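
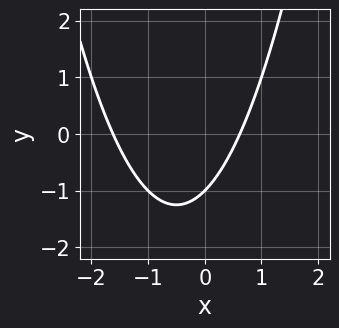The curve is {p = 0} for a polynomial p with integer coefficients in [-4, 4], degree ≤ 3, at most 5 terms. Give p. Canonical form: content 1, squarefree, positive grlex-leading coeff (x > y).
x^2 + x - y - 1

(a) deg p = 2.
(b) From the visible intercepts: one y-axis crossing is at y = -1.
(c) Putting this together gives p.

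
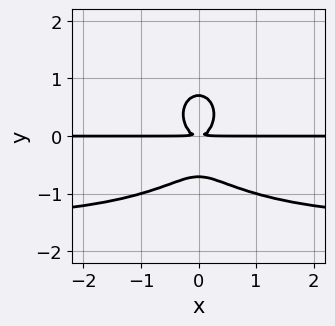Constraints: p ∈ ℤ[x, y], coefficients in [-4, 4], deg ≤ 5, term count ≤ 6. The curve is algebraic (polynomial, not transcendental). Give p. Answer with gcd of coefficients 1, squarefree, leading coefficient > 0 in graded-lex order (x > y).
2*x^2*y^2 + 2*y^4 + 3*x^2*y - y^2

(a) deg p = 4. No degree-3 curve has this shape.
(b) Symmetries: mirror symmetry x ↦ −x ⇒ only even powers of x.
(c) Checking where it meets the axes: the visible x-axis segment lies entirely on the curve.
(d) Matching integer coefficients to the picture gives p.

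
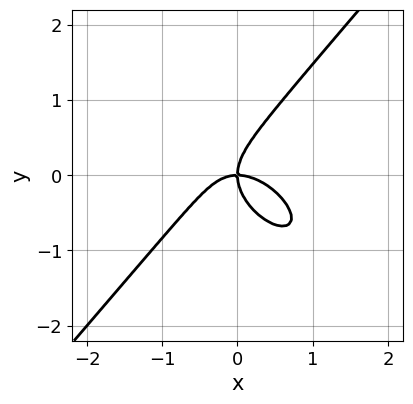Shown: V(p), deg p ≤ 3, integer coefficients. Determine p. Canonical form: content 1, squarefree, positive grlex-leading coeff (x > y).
2*x^3 + x^2*y - 2*y^3 + 2*x*y

1. The degree is 3 — the shape is more complex than any degree-2 curve.
2. From the visible intercepts: it meets the x-axis at x = 0 (among the integer gridlines); it meets the y-axis at y = 0 (among the integer gridlines).
3. These observations pin down the coefficients.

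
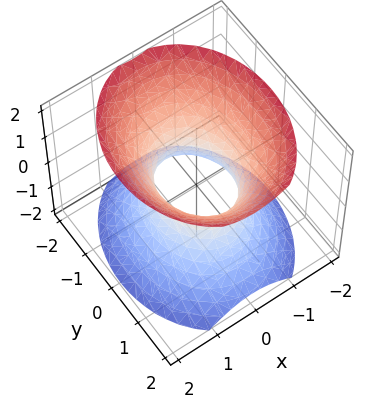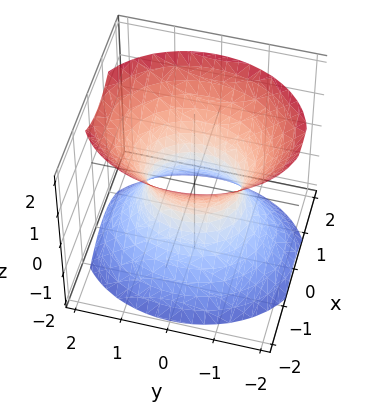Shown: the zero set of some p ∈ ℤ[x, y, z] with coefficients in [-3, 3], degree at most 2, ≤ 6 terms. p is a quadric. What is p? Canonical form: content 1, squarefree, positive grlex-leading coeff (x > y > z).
(a) Degree: one connected sheet with a waist; a quadric, so deg p = 2.
(b) Symmetries: the z ↦ −z reflection is a symmetry, so z appears only in even powers; the x ↦ −x reflection is a symmetry, so x appears only in even powers; the y ↦ −y reflection is a symmetry, so y appears only in even powers.
(c) Checking where it meets the axes: no z-intercept at any integer in the box; among the integer gridlines, it crosses the y-axis at y ∈ {-1, 1}.
(d) Fitting integer coefficients to these (and the overall shape) gives p.

3*x^2 + 2*y^2 - 2*z^2 - 2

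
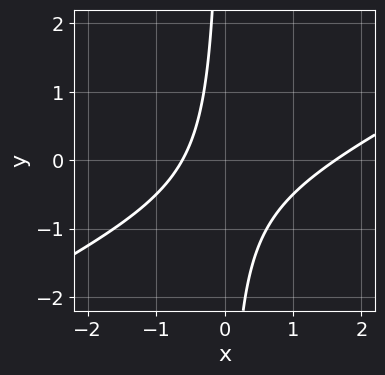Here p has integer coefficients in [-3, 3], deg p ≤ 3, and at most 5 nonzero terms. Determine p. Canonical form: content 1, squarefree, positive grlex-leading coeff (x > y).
x^2 - 2*x*y - x - 1

(a) The degree is 2 — a generic line meets the curve in up to 2 points.
(b) From the visible intercepts: the curve avoids every integer y-axis point in the box.
(c) Matching integer coefficients to the picture gives p.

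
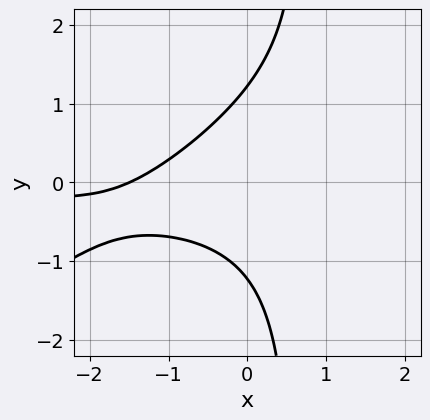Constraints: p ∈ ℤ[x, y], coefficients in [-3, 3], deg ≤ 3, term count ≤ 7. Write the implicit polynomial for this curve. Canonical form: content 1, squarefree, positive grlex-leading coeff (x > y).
First, deg p = 3.
Finally, the integer polynomial consistent with all of this is the stated p.

2*x^2*y - 3*x*y^2 + 2*y^2 - 2*x - 3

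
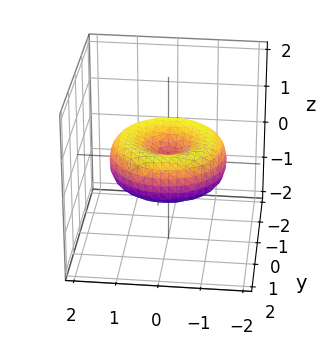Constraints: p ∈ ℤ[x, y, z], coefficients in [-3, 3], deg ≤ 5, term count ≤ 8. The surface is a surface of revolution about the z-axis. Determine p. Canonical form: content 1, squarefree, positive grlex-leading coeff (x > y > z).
x^4 + 2*x^2*y^2 + y^4 - 2*x^2 - 2*y^2 + 3*z^2

(a) Degree: a generic line meets the surface in up to 4 points, so deg p = 4.
(b) Symmetry: the surface is invariant under rotation about z: p = q(x² + y², z).
(c) Reading off the gridlines: one z-axis crossing is at z = 0; a circular section at z = 0 has radius between 1 and 2; it meets the y-axis at y = 0 (among the integer gridlines); it crosses the x-axis at the gridline x = 0.
(d) Fitting integer coefficients to these (and the overall shape) gives p.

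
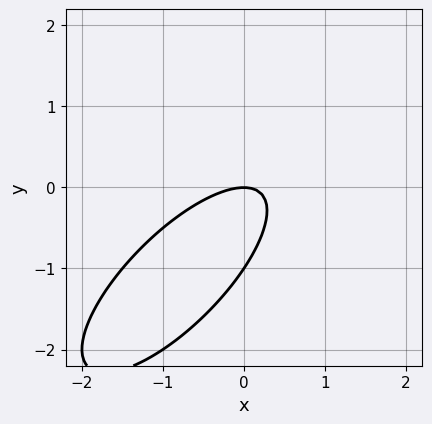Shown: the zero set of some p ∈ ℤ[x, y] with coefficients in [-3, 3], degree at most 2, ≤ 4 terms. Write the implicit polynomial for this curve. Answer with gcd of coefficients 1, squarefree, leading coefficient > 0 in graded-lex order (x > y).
Degree: the shape is more complex than any degree-1 curve, so deg p = 2.
From the visible intercepts: it crosses the x-axis at the gridline x = 0; the y-axis gridline crossings are at y ∈ {-1, 0}.
Matching integer coefficients to the picture gives p.

2*x^2 - 3*x*y + 2*y^2 + 2*y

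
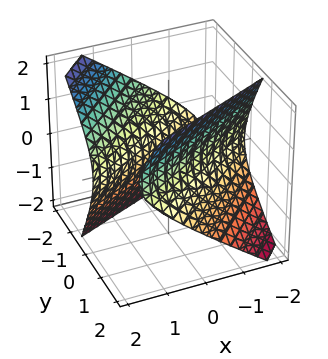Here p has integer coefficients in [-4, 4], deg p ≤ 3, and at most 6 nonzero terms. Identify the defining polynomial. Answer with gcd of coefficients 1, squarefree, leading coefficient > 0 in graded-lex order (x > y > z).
x^2 - 3*x*y + 2*y^2 + 2*y*z - 2*z^2 - 3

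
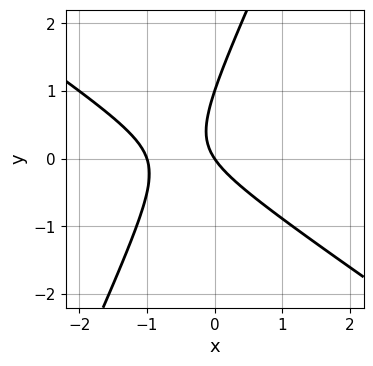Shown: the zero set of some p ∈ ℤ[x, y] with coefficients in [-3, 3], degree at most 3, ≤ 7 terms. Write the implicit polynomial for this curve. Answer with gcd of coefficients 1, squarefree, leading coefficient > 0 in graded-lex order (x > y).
3*x^2 + 3*x*y - 2*y^2 + 3*x + 2*y

First, deg p = 2. The shape is more complex than any degree-1 curve.
Next, observable constraints: among the integer gridlines, it crosses the x-axis at x ∈ {-1, 0}; the y-axis gridline crossings are at y ∈ {0, 1}.
Finally, matching integer coefficients to the picture gives p.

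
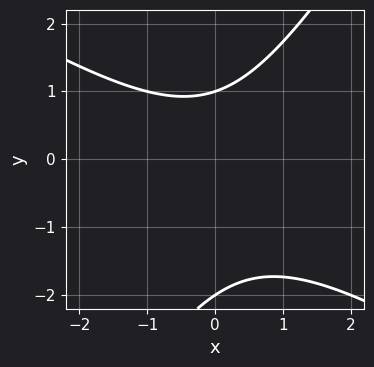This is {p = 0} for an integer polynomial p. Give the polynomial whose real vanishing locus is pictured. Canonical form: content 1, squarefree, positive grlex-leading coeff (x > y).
First, deg p = 2. A generic line meets the curve in up to 2 points.
Then, reading off the gridlines: the y-axis gridline crossings are at y ∈ {-2, 1}; the curve avoids every integer x-axis point in the box.
Finally, solving for integer coefficients yields p as stated.

x^2 + x*y - y^2 - y + 2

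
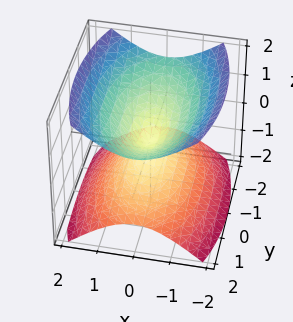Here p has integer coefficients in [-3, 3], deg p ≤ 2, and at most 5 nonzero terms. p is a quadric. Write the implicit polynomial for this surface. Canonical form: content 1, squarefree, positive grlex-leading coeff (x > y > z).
3*x^2 + y^2 - 3*z^2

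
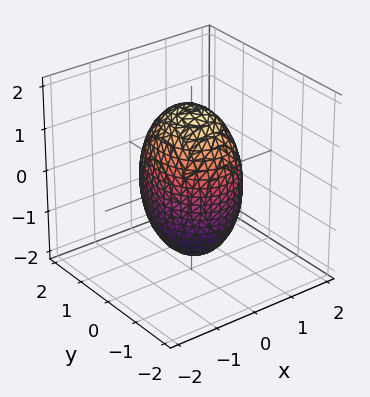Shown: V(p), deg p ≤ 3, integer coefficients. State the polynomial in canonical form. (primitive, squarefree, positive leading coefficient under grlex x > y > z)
First, deg p = 2. Bounded and convex; a quadric.
Then, symmetries: it's symmetric under y → −y, forcing even powers of y; it's symmetric under z → −z, forcing even powers of z; mirror symmetry x ↦ −x ⇒ only even powers of x.
Next, reading off the gridlines: the x-axis gridline crossings are at x ∈ {-1, 1}.
Finally, fitting integer coefficients to these (and the overall shape) gives p.

3*x^2 + 2*y^2 + z^2 - 3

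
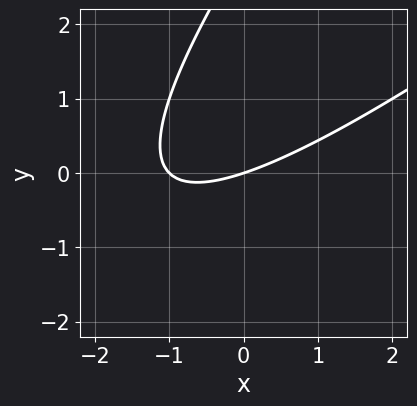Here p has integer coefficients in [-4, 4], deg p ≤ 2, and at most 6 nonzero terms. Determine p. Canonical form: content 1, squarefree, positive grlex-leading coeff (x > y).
1. deg p = 2. The shape is more complex than any degree-1 curve.
2. Checking where it meets the axes: among the integer gridlines, it crosses the x-axis at x ∈ {-1, 0}; it crosses the y-axis at the gridline y = 0.
3. Fitting integer coefficients to these (and the overall shape) gives p.

x^2 - 2*x*y + y^2 + x - 3*y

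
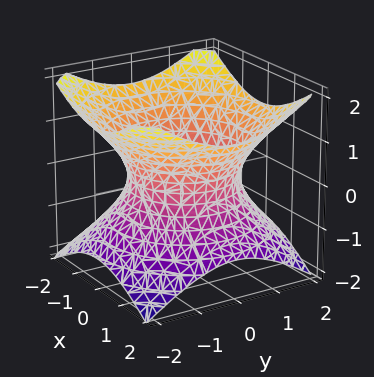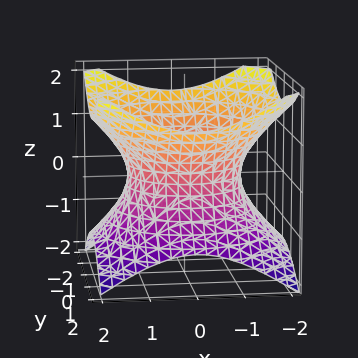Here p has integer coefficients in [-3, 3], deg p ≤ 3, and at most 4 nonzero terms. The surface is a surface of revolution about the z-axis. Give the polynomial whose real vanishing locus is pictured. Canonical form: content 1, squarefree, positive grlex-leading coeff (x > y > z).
2*x^2 + 2*y^2 - 3*z^2 - 3

(a) deg p = 2. No degree-1 surface has this shape.
(b) Symmetries: every cross-section ⟂ z is a circle, so x, y appear only via x² + y².
(c) Reading off the gridlines: it misses every integer gridline on the z-axis; a circular section at z = -1 has radius between 1 and 2.
(d) Assembling these constraints gives the stated polynomial.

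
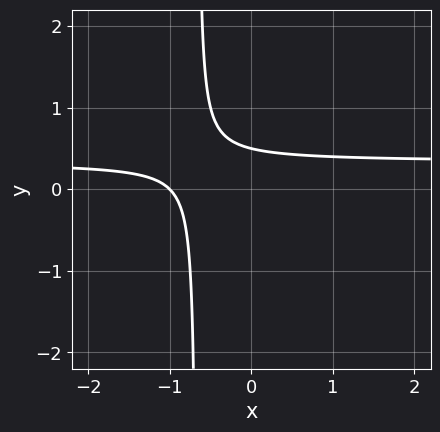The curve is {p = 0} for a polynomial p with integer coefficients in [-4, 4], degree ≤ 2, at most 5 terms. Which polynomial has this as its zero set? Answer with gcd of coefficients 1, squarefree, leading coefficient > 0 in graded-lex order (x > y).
3*x*y - x + 2*y - 1

1. The degree is 2 — no degree-1 curve has this shape.
2. Against the integer gridlines: it crosses the x-axis at the gridline x = -1.
3. Fitting integer coefficients to these (and the overall shape) gives p.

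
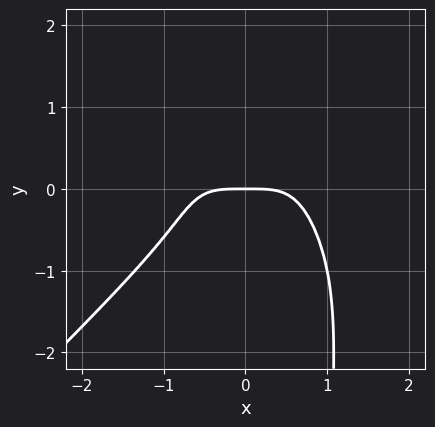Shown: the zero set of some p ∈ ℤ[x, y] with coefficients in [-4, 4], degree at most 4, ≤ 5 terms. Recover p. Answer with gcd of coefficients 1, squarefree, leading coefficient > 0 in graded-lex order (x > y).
x^4 - x*y^3 + y^3 + y

First, the degree is 4 — no degree-3 curve has this shape.
Next, from the visible intercepts: one y-axis crossing is at y = 0; it crosses the x-axis at the gridline x = 0.
Finally, assembling these constraints gives the stated polynomial.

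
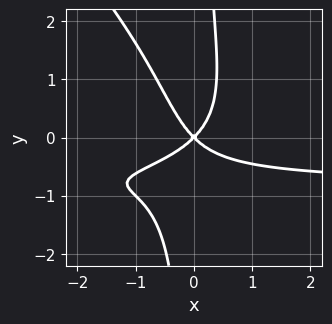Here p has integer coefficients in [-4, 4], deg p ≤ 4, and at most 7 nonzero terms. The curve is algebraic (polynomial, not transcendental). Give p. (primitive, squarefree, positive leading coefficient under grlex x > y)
x^2*y^2 + x*y^3 + 2*x^2*y + x^2 - y^2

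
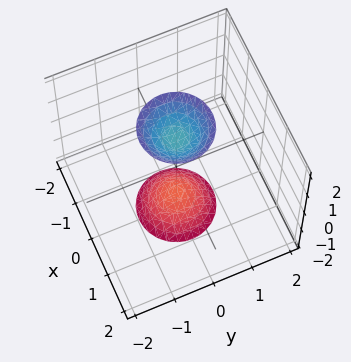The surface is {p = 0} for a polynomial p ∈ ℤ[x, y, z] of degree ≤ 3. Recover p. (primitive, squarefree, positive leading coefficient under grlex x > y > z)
I count 2 distinct pieces.
deg p = 2.
Symmetries: rotational symmetry about the z-axis ⇒ p depends on x, y only through x² + y².
Observable constraints: no y-intercept at any integer in the box; a circular section at z = 2 has radius between 0 and 1; the surface avoids every integer x-axis point in the box.
Fitting integer coefficients to these (and the overall shape) gives p.

3*x^2 + 3*y^2 - z^2 + 2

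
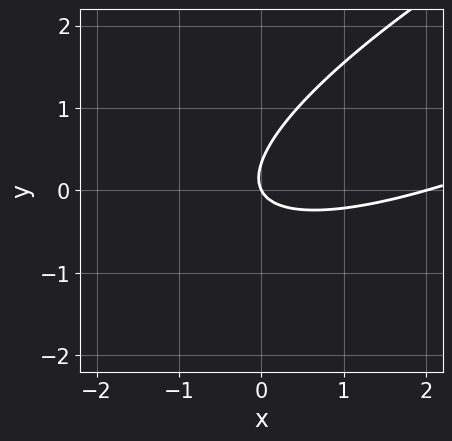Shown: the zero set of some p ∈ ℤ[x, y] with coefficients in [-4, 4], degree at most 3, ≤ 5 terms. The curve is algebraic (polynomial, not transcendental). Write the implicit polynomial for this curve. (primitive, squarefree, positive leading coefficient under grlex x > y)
x^2 - 3*x*y + 3*y^2 - 2*x - y

(a) The degree is 2 — a generic line meets the curve in up to 2 points.
(b) Reading off the gridlines: among the integer gridlines, it crosses the x-axis at x ∈ {0, 2}; it meets the y-axis at y = 0 (among the integer gridlines).
(c) These observations pin down the coefficients.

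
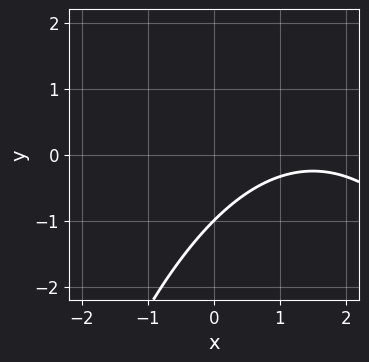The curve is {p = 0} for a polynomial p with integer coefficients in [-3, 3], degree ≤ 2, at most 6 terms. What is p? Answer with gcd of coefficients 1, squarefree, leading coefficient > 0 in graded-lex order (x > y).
x^2 - 3*x + 3*y + 3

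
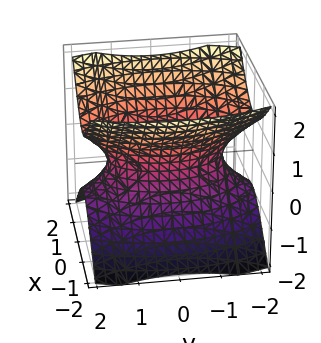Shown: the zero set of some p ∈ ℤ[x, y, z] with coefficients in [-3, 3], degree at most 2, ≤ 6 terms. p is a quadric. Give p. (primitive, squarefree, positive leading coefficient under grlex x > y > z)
3*x^2 + y^2 - 3*z^2 - 2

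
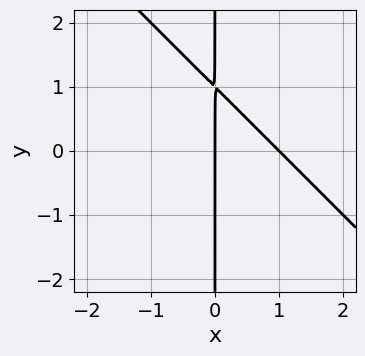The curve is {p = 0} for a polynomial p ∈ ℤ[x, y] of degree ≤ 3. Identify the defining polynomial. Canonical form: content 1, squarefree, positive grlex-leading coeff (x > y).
deg p = 2.
Checking where it meets the axes: among the integer gridlines, it crosses the x-axis at x ∈ {0, 1}; the visible y-axis segment lies entirely on the curve.
Assembling these constraints gives the stated polynomial.

x^2 + x*y - x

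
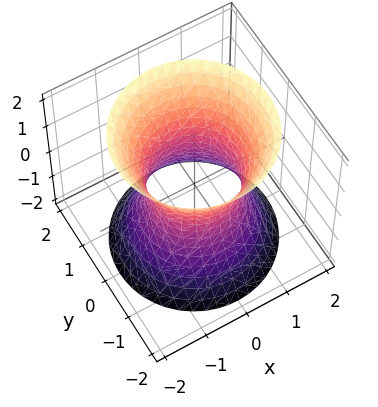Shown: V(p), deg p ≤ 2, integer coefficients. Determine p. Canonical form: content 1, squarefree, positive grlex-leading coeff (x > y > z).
2*x^2 + 2*y^2 - z^2 - 2

(a) The degree is 2 — no degree-1 surface has this shape.
(b) Symmetries: rotational symmetry about the z-axis ⇒ p depends on x, y only through x² + y².
(c) Observable constraints: a circular section at z = 0 has radius exactly 1; among the integer gridlines, it crosses the y-axis at y ∈ {-1, 1}; the x-axis gridline crossings are at x ∈ {-1, 1}; the surface avoids every integer z-axis point in the box.
(d) Fitting integer coefficients to these (and the overall shape) gives p.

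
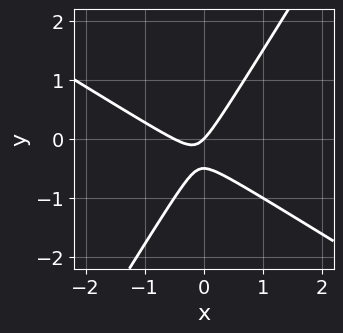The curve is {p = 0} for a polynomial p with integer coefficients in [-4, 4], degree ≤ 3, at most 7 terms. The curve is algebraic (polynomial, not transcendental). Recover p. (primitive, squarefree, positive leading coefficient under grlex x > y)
1. deg p = 2. The shape is more complex than any degree-1 curve.
2. Observable constraints: it meets the x-axis at x = 0 (among the integer gridlines); one y-axis crossing is at y = 0.
3. Assembling these constraints gives the stated polynomial.

2*x^2 + 2*x*y - 2*y^2 + x - y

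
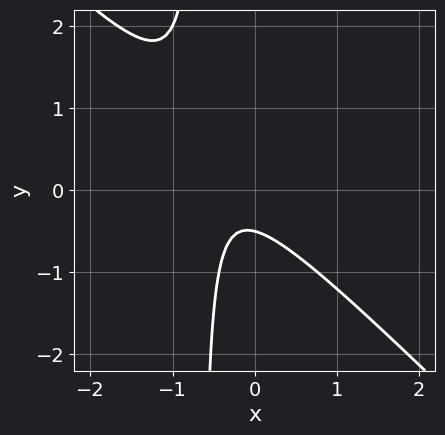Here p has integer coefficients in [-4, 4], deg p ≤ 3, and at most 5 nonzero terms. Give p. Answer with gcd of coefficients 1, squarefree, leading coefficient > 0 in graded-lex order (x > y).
(a) The degree is 2 — a generic line meets the curve in up to 2 points.
(b) Reading off the gridlines: no x-intercept at any integer in the box.
(c) These observations pin down the coefficients.

3*x^2 + 3*x*y + 2*x + 2*y + 1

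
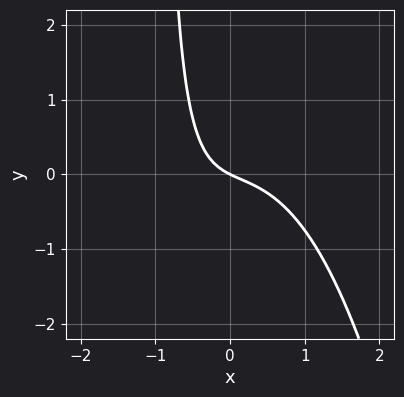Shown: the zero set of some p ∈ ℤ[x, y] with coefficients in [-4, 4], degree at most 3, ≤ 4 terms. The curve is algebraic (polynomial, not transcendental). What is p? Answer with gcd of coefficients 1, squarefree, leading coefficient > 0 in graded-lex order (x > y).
The degree is 3 — no degree-2 curve has this shape.
Checking where it meets the axes: it meets the x-axis at x = 0 (among the integer gridlines); it crosses the y-axis at the gridline y = 0.
These observations pin down the coefficients.

2*x^3 + 2*x*y + x + 2*y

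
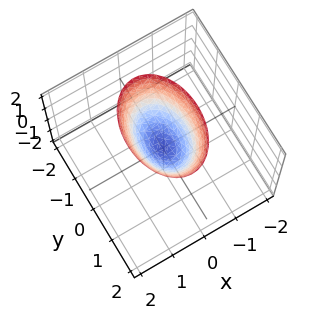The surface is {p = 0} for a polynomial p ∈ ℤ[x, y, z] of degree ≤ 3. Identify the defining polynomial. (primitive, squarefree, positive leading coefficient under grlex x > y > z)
(a) Degree: a single bowl opening along one axis; a quadric, so deg p = 2.
(b) Symmetries: mirror symmetry y ↦ −y ⇒ only even powers of y; it's symmetric under x → −x, forcing even powers of x.
(c) From the axis intercepts and sections: one y-axis crossing is at y = 0; it meets the z-axis at z = 0 (among the integer gridlines); it meets the x-axis at x = 0 (among the integer gridlines).
(d) Matching integer coefficients to the picture gives p.

2*x^2 + y^2 - z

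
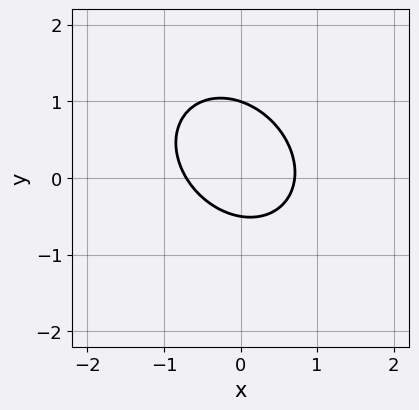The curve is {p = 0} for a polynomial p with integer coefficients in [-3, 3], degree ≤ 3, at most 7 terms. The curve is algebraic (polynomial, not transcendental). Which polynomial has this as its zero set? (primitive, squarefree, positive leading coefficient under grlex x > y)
2*x^2 + x*y + 2*y^2 - y - 1

First, degree: the shape is more complex than any degree-1 curve, so deg p = 2.
Then, against the integer gridlines: one y-axis crossing is at y = 1.
Finally, solving for integer coefficients yields p as stated.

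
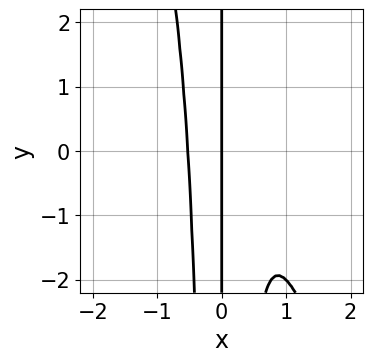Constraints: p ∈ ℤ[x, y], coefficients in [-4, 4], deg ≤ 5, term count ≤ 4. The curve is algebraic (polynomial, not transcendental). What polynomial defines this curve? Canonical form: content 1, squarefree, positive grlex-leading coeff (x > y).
3*x^4 + x^3*y - 2*x^3 + x

First, degree: a generic line meets the curve in up to 4 points, so deg p = 4.
Next, observable constraints: the visible y-axis segment lies entirely on the curve; it meets the x-axis at x = 0 (among the integer gridlines).
Finally, assembling these constraints gives the stated polynomial.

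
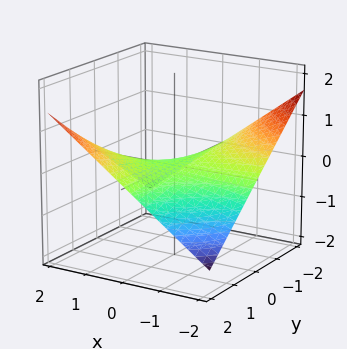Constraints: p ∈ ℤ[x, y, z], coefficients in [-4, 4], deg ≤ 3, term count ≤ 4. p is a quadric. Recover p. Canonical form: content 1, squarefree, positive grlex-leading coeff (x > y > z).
x*y - 3*z

1. Degree: a hyperbolic paraboloid; a quadric, so deg p = 2.
2. Checking where it meets the axes: every point of the x-axis in the box is on the surface; the visible y-axis segment lies entirely on the surface; one z-axis crossing is at z = 0.
3. Solving for integer coefficients yields p as stated.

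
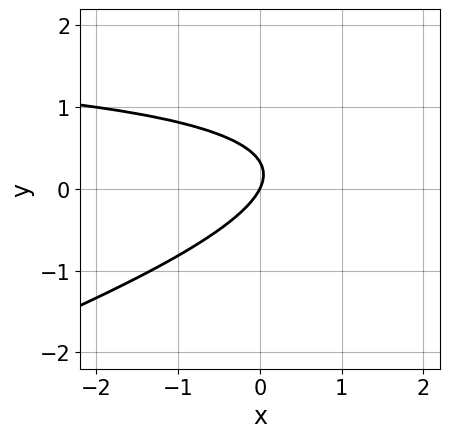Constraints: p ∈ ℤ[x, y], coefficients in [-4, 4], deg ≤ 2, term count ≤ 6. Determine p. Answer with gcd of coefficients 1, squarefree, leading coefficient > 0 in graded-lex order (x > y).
x*y - 3*y^2 - 2*x + y

The degree is 2 — the shape is more complex than any degree-1 curve.
Against the integer gridlines: it meets the x-axis at x = 0 (among the integer gridlines); it meets the y-axis at y = 0 (among the integer gridlines).
These observations pin down the coefficients.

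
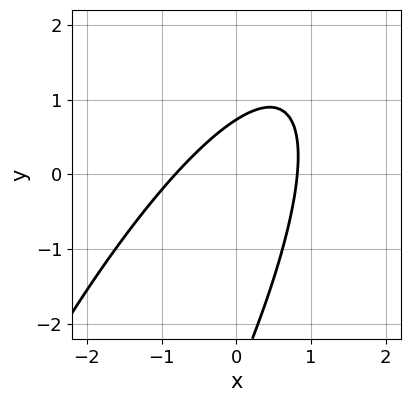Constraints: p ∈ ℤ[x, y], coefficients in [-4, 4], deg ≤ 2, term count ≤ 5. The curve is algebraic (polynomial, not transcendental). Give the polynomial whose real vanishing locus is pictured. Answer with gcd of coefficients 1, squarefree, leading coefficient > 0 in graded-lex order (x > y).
3*x^2 - 3*x*y + y^2 + 2*y - 2

The degree is 2 — a generic line meets the curve in up to 2 points.
Matching integer coefficients to the picture gives p.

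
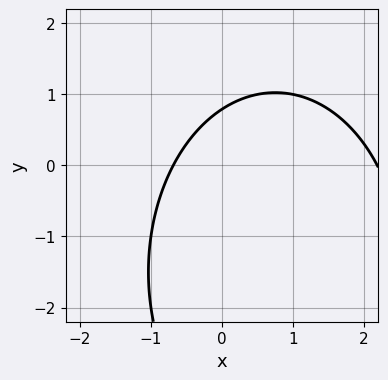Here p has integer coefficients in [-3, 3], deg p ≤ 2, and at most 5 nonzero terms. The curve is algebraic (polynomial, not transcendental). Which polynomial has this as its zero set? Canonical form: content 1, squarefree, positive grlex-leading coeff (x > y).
2*x^2 + y^2 - 3*x + 3*y - 3

(a) deg p = 2. No degree-1 curve has this shape.
(b) The integer polynomial consistent with all of this is the stated p.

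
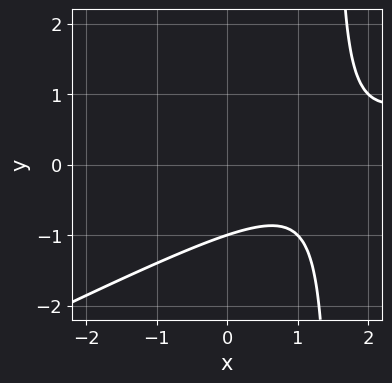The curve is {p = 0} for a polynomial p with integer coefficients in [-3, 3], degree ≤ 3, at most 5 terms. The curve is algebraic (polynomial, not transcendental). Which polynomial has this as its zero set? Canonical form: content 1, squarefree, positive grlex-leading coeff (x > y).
First, the degree is 2 — a generic line meets the curve in up to 2 points.
Next, observable constraints: one y-axis crossing is at y = -1; no x-intercept at any integer in the box.
Finally, together with the visible shape, these determine p as stated.

x^2 - 2*x*y - 3*x + 3*y + 3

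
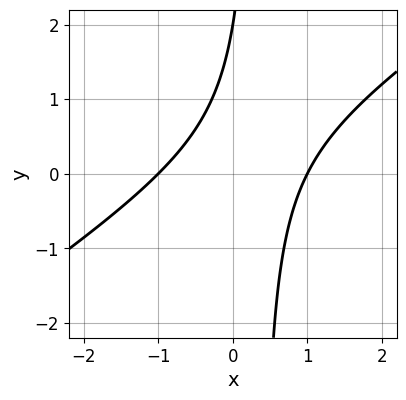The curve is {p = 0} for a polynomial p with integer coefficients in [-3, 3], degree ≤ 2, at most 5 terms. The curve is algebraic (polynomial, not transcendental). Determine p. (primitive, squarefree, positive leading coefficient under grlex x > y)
1. Degree: a generic line meets the curve in up to 2 points, so deg p = 2.
2. Observable constraints: it crosses the y-axis at the gridline y = 2; the x-axis gridline crossings are at x ∈ {-1, 1}.
3. Fitting integer coefficients to these (and the overall shape) gives p.

2*x^2 - 3*x*y + y - 2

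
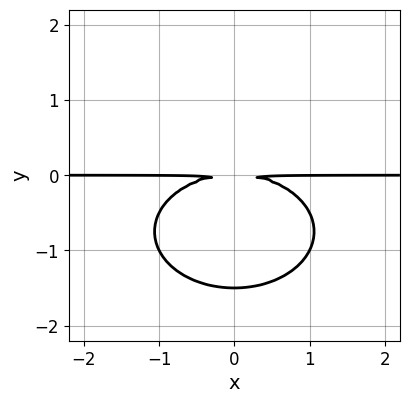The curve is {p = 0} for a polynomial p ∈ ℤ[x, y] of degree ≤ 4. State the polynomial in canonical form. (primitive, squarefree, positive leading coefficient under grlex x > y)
x^2*y + 2*y^3 + 3*y^2

(a) Degree: no degree-2 curve has this shape, so deg p = 3.
(b) Symmetries: the x ↦ −x reflection is a symmetry, so x appears only in even powers.
(c) Against the integer gridlines: the visible x-axis segment lies entirely on the curve.
(d) Matching integer coefficients to the picture gives p.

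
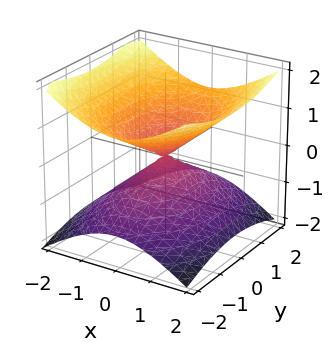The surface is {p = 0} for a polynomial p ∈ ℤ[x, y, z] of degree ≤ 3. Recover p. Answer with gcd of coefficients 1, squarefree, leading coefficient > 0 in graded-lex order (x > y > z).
1. deg p = 2. A double cone through the origin; a quadric.
2. Symmetries: the y ↦ −y reflection is a symmetry, so y appears only in even powers; it's symmetric under x → −x, forcing even powers of x; mirror symmetry z ↦ −z ⇒ only even powers of z.
3. Checking where it meets the axes: it meets the y-axis at y = 0 (among the integer gridlines); it meets the z-axis at z = 0 (among the integer gridlines); it meets the x-axis at x = 0 (among the integer gridlines).
4. Putting this together gives p.

2*x^2 + y^2 - 3*z^2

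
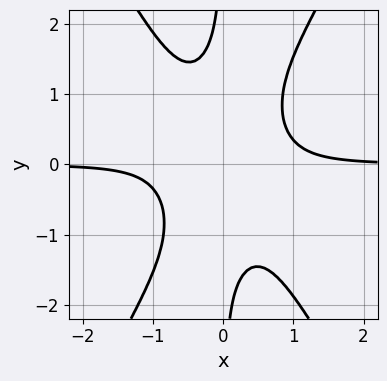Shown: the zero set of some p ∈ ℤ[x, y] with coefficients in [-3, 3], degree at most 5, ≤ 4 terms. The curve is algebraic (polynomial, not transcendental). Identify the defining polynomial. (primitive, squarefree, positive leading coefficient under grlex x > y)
3*x^3*y - x*y^3 - 1

1. deg p = 4. The shape is more complex than any degree-3 curve.
2. From the axis intercepts and sections: no y-intercept at any integer in the box; no x-intercept at any integer in the box.
3. Assembling these constraints gives the stated polynomial.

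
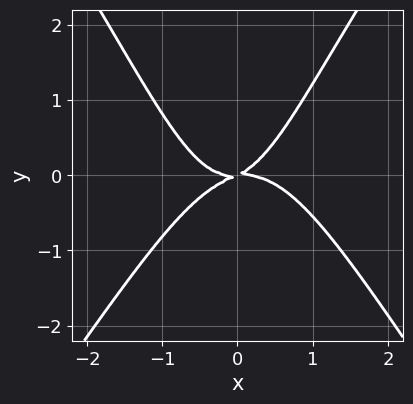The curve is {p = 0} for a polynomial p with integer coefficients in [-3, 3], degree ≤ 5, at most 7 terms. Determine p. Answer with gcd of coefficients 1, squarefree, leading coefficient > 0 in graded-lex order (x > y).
2*x^4 - x^2*y^2 + x^2*y + x*y - 2*y^2

1. Degree: a generic line meets the curve in up to 4 points, so deg p = 4.
2. Observable constraints: it meets the y-axis at y = 0 (among the integer gridlines); it meets the x-axis at x = 0 (among the integer gridlines).
3. Assembling these constraints gives the stated polynomial.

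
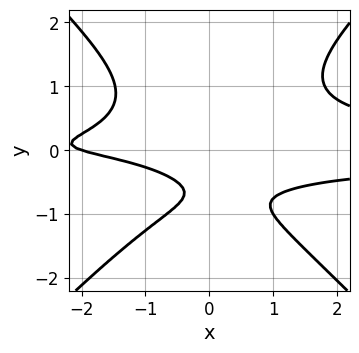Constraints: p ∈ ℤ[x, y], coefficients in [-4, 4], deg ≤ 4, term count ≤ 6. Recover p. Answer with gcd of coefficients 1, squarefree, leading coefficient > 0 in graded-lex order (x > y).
3*x^2*y^2 - 3*y^4 - x - 3*y - 2

1. deg p = 4. A generic line meets the curve in up to 4 points.
2. From the axis intercepts and sections: it crosses the x-axis at the gridline x = -2; the curve avoids every integer y-axis point in the box.
3. Together with the visible shape, these determine p as stated.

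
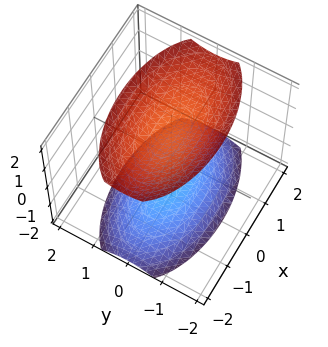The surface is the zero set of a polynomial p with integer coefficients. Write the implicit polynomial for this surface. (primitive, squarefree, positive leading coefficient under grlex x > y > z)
x^2 + 3*y^2 - 2*z^2 + 3

1. There are 2 components. Treating them together as one polynomial.
2. deg p = 2. Two separate bowl-shaped sheets opening away from each other; a quadric.
3. Symmetries: it's symmetric under z → −z, forcing even powers of z; the y ↦ −y reflection is a symmetry, so y appears only in even powers; it's symmetric under x → −x, forcing even powers of x.
4. Observable constraints: the surface avoids every integer x-axis point in the box; it misses every integer gridline on the y-axis.
5. These observations pin down the coefficients.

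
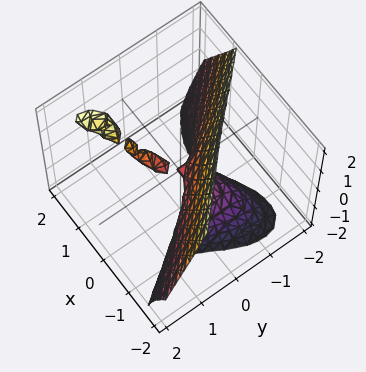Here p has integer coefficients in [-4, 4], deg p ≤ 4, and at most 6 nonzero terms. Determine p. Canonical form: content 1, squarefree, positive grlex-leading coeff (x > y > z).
2*x^3 - 3*x*y*z + 2*y^3 - 2*x*y + z^2

(a) I count 3 distinct pieces. They look like related sheets of one shape, so recover p as a whole.
(b) Degree: a generic line meets the surface in up to 3 points, so deg p = 3.
(c) Against the integer gridlines: one x-axis crossing is at x = 0; it crosses the y-axis at the gridline y = 0; it meets the z-axis at z = 0 (among the integer gridlines).
(d) Fitting integer coefficients to these (and the overall shape) gives p.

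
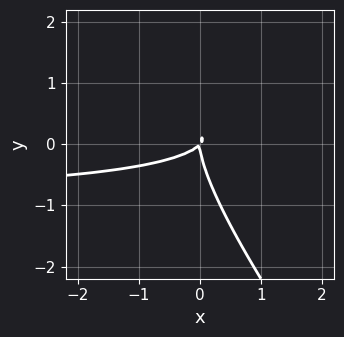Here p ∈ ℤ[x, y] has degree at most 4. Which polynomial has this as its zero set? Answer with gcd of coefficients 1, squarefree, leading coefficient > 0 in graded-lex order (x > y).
x^2*y + 2*x*y^2 + y^3 + x^2 - x*y

First, degree: a generic line meets the curve in up to 3 points, so deg p = 3.
Then, reading off the gridlines: it crosses the y-axis at the gridline y = 0; it meets the x-axis at x = 0 (among the integer gridlines).
Finally, solving for integer coefficients yields p as stated.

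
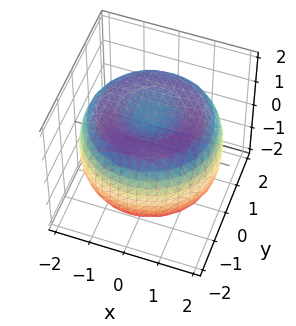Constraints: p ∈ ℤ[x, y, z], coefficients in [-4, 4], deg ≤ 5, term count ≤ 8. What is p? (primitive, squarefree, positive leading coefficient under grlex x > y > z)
x^4 + 2*x^2*y^2 + y^4 - 3*x^2 - 3*y^2 + 3*z^2 - 3

1. deg p = 4.
2. By symmetry, the z-axis is an axis of rotation, so x and y enter only as x² + y².
3. Checking where it meets the axes: a circular section at z = 1 has radius between 1 and 2; among the integer gridlines, it crosses the z-axis at z ∈ {-1, 1}.
4. The integer polynomial consistent with all of this is the stated p.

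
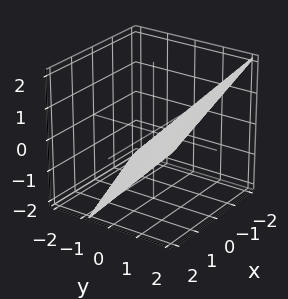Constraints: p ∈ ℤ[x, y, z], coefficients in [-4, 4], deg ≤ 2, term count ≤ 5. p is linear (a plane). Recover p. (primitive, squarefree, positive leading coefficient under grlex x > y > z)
x - 3*y + 3*z + 2

(a) deg p = 1. Every cross-section is a straight line — this is a plane.
(b) Checking where it meets the axes: one x-axis crossing is at x = -2.
(c) Matching integer coefficients to the picture gives p.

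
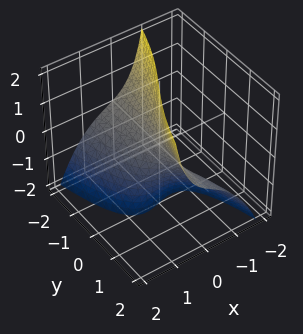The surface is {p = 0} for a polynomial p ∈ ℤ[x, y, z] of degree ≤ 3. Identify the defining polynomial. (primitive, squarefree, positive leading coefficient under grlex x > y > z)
First, deg p = 3. A generic line meets the surface in up to 3 points.
Then, checking where it meets the axes: the visible y-axis segment lies entirely on the surface; every point of the z-axis in the box is on the surface.
Finally, solving for integer coefficients yields p as stated.

2*x^3 + 2*x*z - 2*y*z + 3*x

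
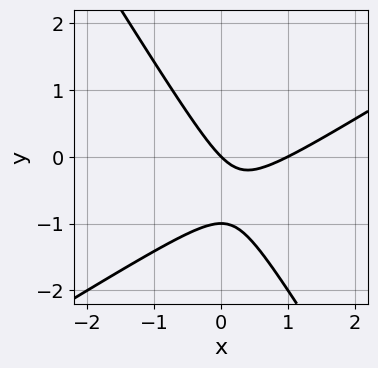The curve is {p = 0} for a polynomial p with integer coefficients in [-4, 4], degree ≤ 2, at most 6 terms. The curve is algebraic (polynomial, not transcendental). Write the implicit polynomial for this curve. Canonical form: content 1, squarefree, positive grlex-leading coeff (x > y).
x^2 - x*y - y^2 - x - y

First, the degree is 2 — no degree-1 curve has this shape.
Next, against the integer gridlines: among the integer gridlines, it crosses the y-axis at y ∈ {-1, 0}; among the integer gridlines, it crosses the x-axis at x ∈ {0, 1}.
Finally, matching integer coefficients to the picture gives p.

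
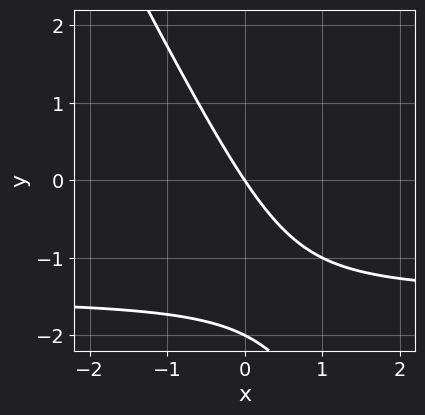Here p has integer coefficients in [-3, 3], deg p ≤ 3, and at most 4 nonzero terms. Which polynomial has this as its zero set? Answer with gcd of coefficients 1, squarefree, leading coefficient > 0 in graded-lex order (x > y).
First, the degree is 2 — a generic line meets the curve in up to 2 points.
Then, reading off the gridlines: the y-axis gridline crossings are at y ∈ {-2, 0}; it crosses the x-axis at the gridline x = 0.
Finally, solving for integer coefficients yields p as stated.

2*x*y + y^2 + 3*x + 2*y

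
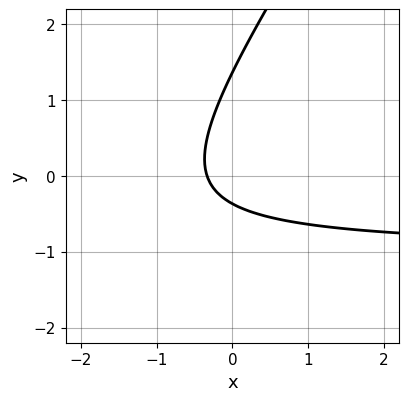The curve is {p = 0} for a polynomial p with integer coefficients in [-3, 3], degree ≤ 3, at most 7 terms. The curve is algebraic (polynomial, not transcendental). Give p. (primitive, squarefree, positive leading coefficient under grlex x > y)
3*x*y - 2*y^2 + 3*x + 2*y + 1

1. The degree is 2 — no degree-1 curve has this shape.
2. Putting this together gives p.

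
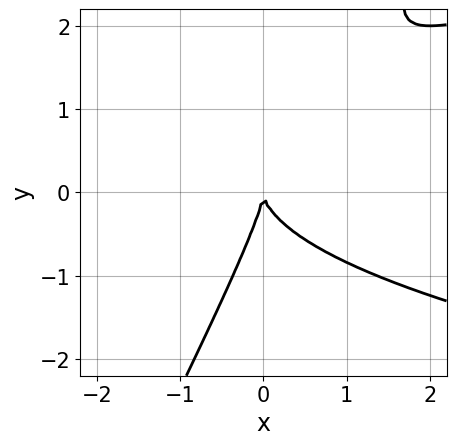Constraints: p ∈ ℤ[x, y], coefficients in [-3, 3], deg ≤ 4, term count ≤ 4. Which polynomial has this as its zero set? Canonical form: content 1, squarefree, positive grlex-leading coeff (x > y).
First, the degree is 3 — a generic line meets the curve in up to 3 points.
Next, against the integer gridlines: it crosses the x-axis at the gridline x = 0; it crosses the y-axis at the gridline y = 0.
Finally, the integer polynomial consistent with all of this is the stated p.

2*x*y^2 - y^3 - 2*x^2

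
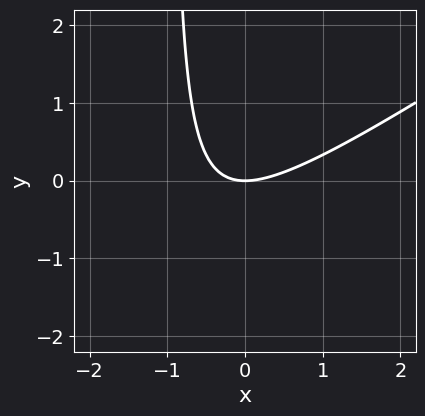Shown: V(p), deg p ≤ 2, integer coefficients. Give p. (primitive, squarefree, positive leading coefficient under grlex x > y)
First, the degree is 2 — no degree-1 curve has this shape.
Then, checking where it meets the axes: it crosses the x-axis at the gridline x = 0; it crosses the y-axis at the gridline y = 0.
Finally, the integer polynomial consistent with all of this is the stated p.

2*x^2 - 3*x*y - 3*y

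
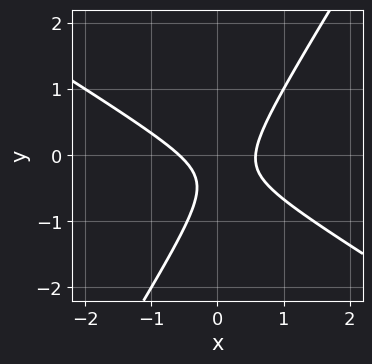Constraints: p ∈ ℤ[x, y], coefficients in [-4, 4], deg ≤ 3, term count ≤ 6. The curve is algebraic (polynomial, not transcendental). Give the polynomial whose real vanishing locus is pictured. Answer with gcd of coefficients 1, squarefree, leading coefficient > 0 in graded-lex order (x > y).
(a) deg p = 2. A generic line meets the curve in up to 2 points.
(b) Checking where it meets the axes: the curve avoids every integer y-axis point in the box.
(c) Fitting integer coefficients to these (and the overall shape) gives p.

3*x^2 + 3*x*y - 3*y^2 - 2*y - 1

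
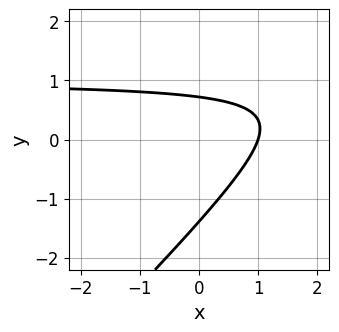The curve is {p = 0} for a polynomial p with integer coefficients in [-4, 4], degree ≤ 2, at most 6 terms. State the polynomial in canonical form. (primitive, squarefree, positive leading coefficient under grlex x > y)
3*x*y - 3*y^2 - 3*x - 2*y + 3

1. Degree: a generic line meets the curve in up to 2 points, so deg p = 2.
2. From the axis intercepts and sections: it meets the x-axis at x = 1 (among the integer gridlines).
3. The integer polynomial consistent with all of this is the stated p.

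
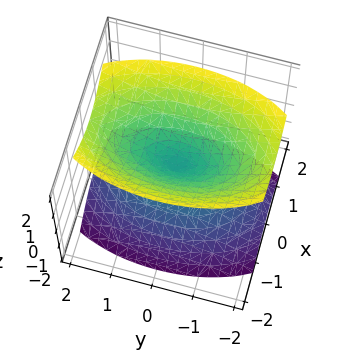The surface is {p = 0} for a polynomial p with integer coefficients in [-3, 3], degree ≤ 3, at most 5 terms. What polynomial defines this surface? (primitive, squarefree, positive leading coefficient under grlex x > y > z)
3*x^2 + y^2 - 2*z^2

First, there are 2 components.
Next, the degree is 2 — two nappes meeting at a single point; a quadric.
Next, symmetries: it's symmetric under x → −x, forcing even powers of x; it's symmetric under z → −z, forcing even powers of z; it's symmetric under y → −y, forcing even powers of y.
Then, checking where it meets the axes: it meets the y-axis at y = 0 (among the integer gridlines); it meets the z-axis at z = 0 (among the integer gridlines); it meets the x-axis at x = 0 (among the integer gridlines).
Finally, assembling these constraints gives the stated polynomial.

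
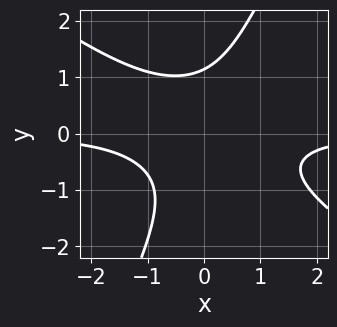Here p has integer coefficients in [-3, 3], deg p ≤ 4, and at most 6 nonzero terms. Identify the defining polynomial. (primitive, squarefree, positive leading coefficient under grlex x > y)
First, degree: no degree-2 curve has this shape, so deg p = 3.
Next, observable constraints: no x-intercept at any integer in the box.
Finally, solving for integer coefficients yields p as stated.

3*x^2*y + 3*x*y^2 - 2*y^3 + 3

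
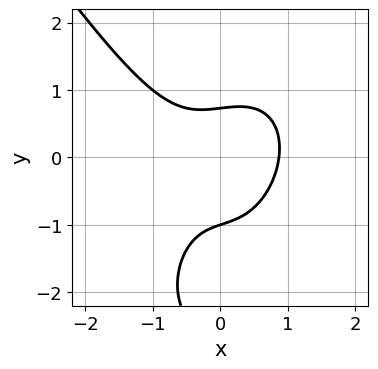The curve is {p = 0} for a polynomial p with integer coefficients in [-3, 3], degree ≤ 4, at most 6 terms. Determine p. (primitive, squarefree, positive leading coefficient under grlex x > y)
(a) The degree is 3 — a generic line meets the curve in up to 3 points.
(b) Against the integer gridlines: it meets the y-axis at y = -1 (among the integer gridlines).
(c) Matching integer coefficients to the picture gives p.

3*x^3 + y^3 - x*y + 3*y^2 - 2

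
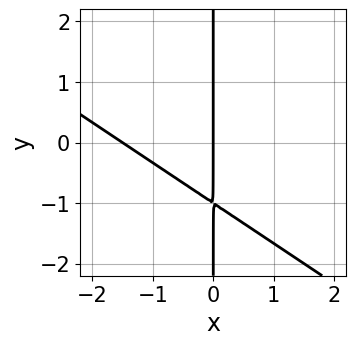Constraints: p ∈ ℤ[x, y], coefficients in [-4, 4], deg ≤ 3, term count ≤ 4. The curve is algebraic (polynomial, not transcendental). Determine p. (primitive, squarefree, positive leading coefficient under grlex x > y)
(a) Degree: no degree-1 curve has this shape, so deg p = 2.
(b) From the axis intercepts and sections: it meets the x-axis at x = 0 (among the integer gridlines); every point of the y-axis in the box is on the curve.
(c) The integer polynomial consistent with all of this is the stated p.

2*x^2 + 3*x*y + 3*x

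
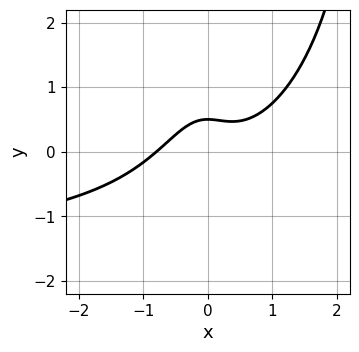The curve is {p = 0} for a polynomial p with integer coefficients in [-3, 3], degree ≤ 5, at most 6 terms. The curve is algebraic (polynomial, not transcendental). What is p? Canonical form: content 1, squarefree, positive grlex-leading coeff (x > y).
(a) The degree is 4 — a generic line meets the curve in up to 4 points.
(b) The integer polynomial consistent with all of this is the stated p.

x^3*y + 2*x^3 - 3*x^2*y - 2*y + 1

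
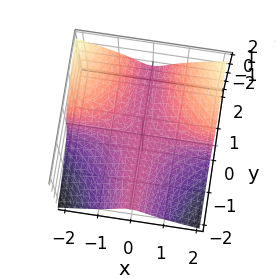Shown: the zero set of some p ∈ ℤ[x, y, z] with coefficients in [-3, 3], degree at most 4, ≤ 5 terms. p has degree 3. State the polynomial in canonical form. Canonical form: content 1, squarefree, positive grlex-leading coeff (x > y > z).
2*x^2*y - 3*z^3 - 2*z

First, degree: the shape is more complex than any degree-2 surface, so deg p = 3.
Next, reading off the gridlines: every point of the y-axis in the box is on the surface; it meets the z-axis at z = 0 (among the integer gridlines).
Finally, the integer polynomial consistent with all of this is the stated p. Check: (1, 0, 0) on the x-axis lies on the surface, and p(1, 0, 0) = 0. ✓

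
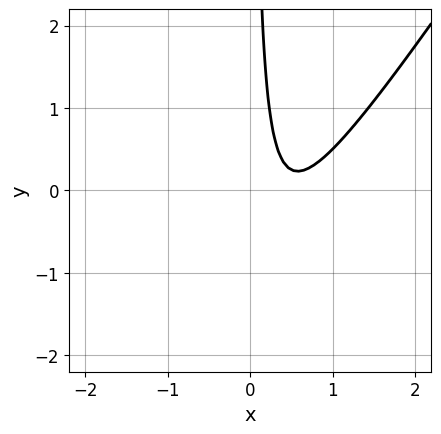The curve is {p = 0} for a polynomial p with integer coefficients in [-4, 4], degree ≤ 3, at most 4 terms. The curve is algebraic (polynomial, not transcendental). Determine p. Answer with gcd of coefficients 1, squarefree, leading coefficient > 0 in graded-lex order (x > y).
3*x^2 - 2*x*y - 3*x + 1

First, degree: a generic line meets the curve in up to 2 points, so deg p = 2.
Then, reading off the gridlines: the curve avoids every integer y-axis point in the box; the curve avoids every integer x-axis point in the box.
Finally, matching integer coefficients to the picture gives p.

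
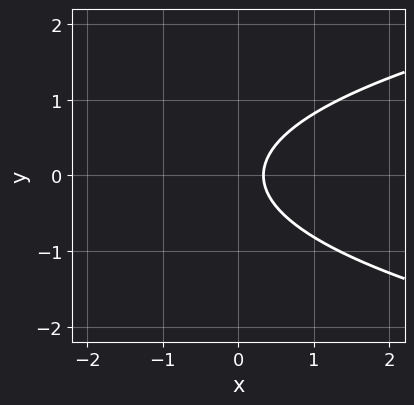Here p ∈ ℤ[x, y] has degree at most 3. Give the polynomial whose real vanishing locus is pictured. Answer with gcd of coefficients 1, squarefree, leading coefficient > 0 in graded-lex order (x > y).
3*y^2 - 3*x + 1

Degree: the shape is more complex than any degree-1 curve, so deg p = 2.
Symmetries: it's symmetric under y → −y, forcing even powers of y.
From the axis intercepts and sections: the curve avoids every integer y-axis point in the box.
Putting this together gives p.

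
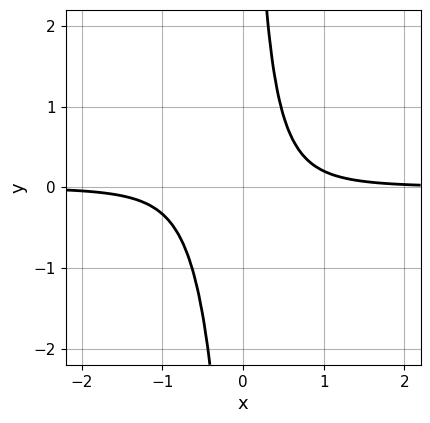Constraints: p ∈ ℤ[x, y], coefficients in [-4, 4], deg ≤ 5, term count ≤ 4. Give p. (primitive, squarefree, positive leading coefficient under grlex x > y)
3*x^3*y + x^2*y + x*y - 1

(a) deg p = 4. No degree-3 curve has this shape.
(b) Against the integer gridlines: the curve avoids every integer x-axis point in the box; no y-intercept at any integer in the box.
(c) These observations pin down the coefficients.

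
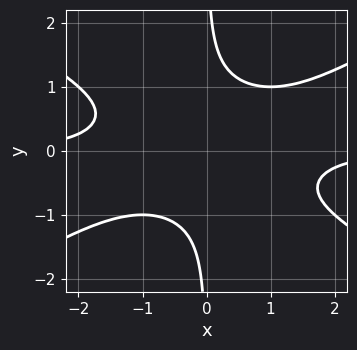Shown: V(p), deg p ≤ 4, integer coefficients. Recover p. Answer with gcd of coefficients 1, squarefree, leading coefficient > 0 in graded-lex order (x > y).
x^3*y - 3*x*y^3 + 2

First, the degree is 4 — a generic line meets the curve in up to 4 points.
Next, observable constraints: the curve avoids every integer x-axis point in the box; it misses every integer gridline on the y-axis.
Finally, assembling these constraints gives the stated polynomial.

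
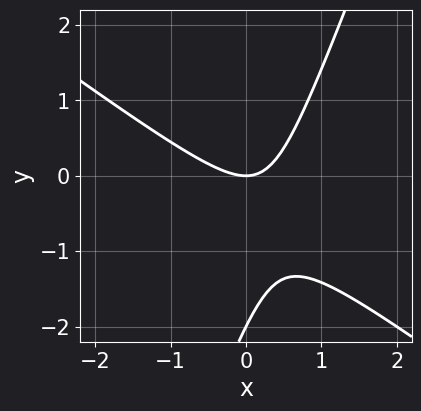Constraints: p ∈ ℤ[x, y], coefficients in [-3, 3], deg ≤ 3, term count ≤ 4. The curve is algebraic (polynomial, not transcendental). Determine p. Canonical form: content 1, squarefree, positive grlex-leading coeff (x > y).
Degree: a generic line meets the curve in up to 2 points, so deg p = 2.
Checking where it meets the axes: the y-axis gridline crossings are at y ∈ {-2, 0}; it crosses the x-axis at the gridline x = 0.
Fitting integer coefficients to these (and the overall shape) gives p.

2*x^2 + 2*x*y - y^2 - 2*y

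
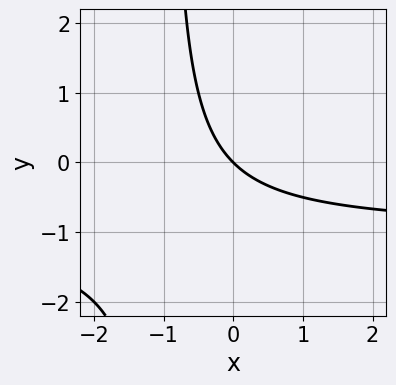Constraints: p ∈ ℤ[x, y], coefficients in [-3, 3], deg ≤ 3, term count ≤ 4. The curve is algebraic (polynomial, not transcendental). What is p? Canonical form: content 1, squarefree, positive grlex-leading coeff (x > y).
x*y + x + y

1. deg p = 2.
2. Against the integer gridlines: it meets the y-axis at y = 0 (among the integer gridlines); one x-axis crossing is at x = 0.
3. Fitting integer coefficients to these (and the overall shape) gives p.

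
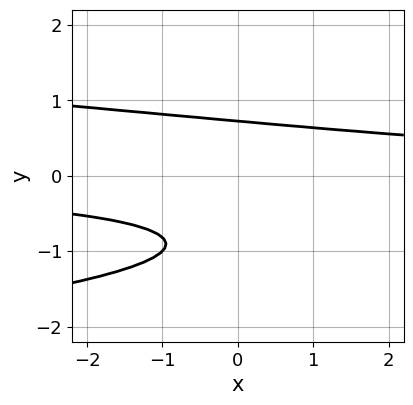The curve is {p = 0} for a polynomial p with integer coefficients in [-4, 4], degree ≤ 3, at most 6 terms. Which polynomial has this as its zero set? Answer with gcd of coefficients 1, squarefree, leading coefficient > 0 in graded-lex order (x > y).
3*y^3 + x*y + 3*y^2 - y - 2

The degree is 3 — a generic line meets the curve in up to 3 points.
Reading off the gridlines: it misses every integer gridline on the x-axis.
Fitting integer coefficients to these (and the overall shape) gives p.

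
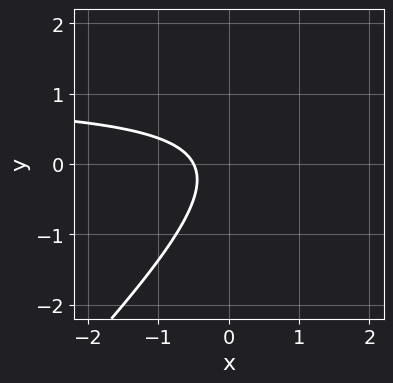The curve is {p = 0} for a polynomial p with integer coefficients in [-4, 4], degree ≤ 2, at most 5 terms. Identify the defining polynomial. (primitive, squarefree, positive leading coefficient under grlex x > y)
2*x*y - 2*y^2 - 2*x - 1

deg p = 2.
Observable constraints: the curve avoids every integer y-axis point in the box.
Matching integer coefficients to the picture gives p.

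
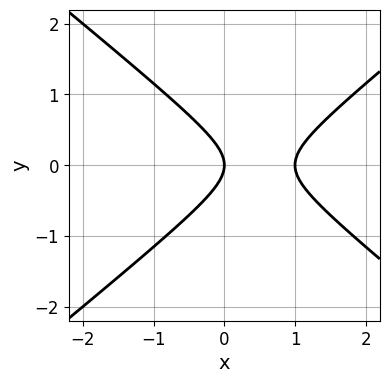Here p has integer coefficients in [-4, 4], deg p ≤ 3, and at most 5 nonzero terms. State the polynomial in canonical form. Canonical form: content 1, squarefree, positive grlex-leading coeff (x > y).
(a) The degree is 2 — the shape is more complex than any degree-1 curve.
(b) Symmetries: the y ↦ −y reflection is a symmetry, so y appears only in even powers.
(c) Against the integer gridlines: it crosses the y-axis at the gridline y = 0; the x-axis gridline crossings are at x ∈ {0, 1}.
(d) Solving for integer coefficients yields p as stated.

2*x^2 - 3*y^2 - 2*x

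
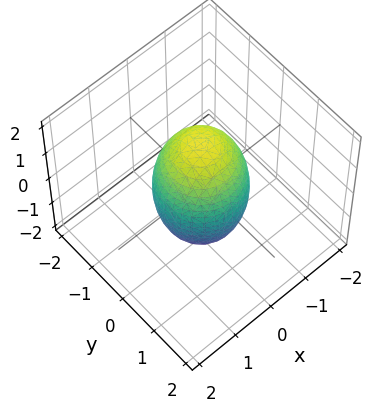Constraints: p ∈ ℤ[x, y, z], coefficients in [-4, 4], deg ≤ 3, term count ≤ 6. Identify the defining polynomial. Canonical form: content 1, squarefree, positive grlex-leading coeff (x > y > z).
The degree is 2 — a generic line meets the surface in up to 2 points.
By symmetry, every cross-section ⟂ z is a circle, so x, y appear only via x² + y².
Against the integer gridlines: the y-axis gridline crossings are at y ∈ {-1, 1}; a circular section at z = 1 has radius between 0 and 1.
Solving for integer coefficients yields p as stated. Check: (1, 0, 0) on the x-axis lies on the surface, and p(1, 0, 0) = 0. ✓

3*x^2 + 3*y^2 + z^2 - 3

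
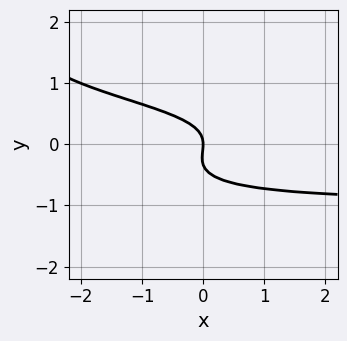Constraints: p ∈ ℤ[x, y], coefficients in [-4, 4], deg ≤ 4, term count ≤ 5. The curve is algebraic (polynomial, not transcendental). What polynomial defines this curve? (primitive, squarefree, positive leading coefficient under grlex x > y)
(a) The degree is 4 — the shape is more complex than any degree-3 curve.
(b) Against the integer gridlines: it meets the y-axis at y = 0 (among the integer gridlines); it meets the x-axis at x = 0 (among the integer gridlines).
(c) Matching integer coefficients to the picture gives p.

x*y^3 + 3*y^3 + y^2 + x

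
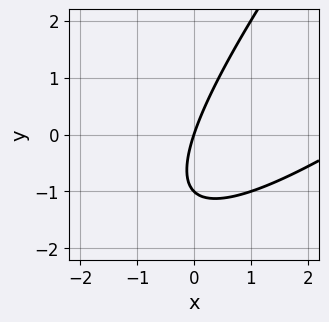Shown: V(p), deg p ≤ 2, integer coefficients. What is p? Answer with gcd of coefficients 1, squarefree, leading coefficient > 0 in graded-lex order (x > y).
1. The degree is 2 — the shape is more complex than any degree-1 curve.
2. Observable constraints: the y-axis gridline crossings are at y ∈ {-1, 0}; one x-axis crossing is at x = 0.
3. Together with the visible shape, these determine p as stated.

x^2 - 2*x*y + y^2 - 3*x + y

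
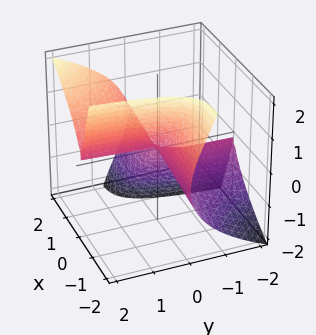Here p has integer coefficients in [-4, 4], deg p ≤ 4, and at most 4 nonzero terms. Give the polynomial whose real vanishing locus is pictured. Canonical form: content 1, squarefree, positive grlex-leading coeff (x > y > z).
3*x^2*y - 2*x*z^2 - z^3

(a) Degree: the shape is more complex than any degree-2 surface, so deg p = 3.
(b) Reading off the gridlines: every point of the x-axis in the box is on the surface; every point of the y-axis in the box is on the surface.
(c) Matching integer coefficients to the picture gives p.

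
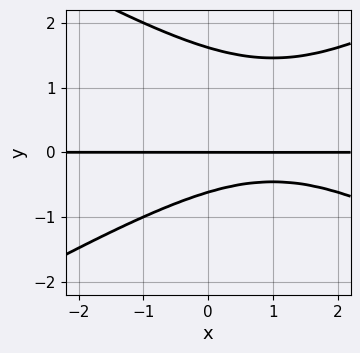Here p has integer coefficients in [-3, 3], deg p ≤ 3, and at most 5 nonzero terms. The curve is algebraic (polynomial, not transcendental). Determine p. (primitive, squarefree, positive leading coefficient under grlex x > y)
x^2*y - 3*y^3 - 2*x*y + 3*y^2 + 3*y

(a) Degree: no degree-2 curve has this shape, so deg p = 3.
(b) Reading off the gridlines: every point of the x-axis in the box is on the curve; one y-axis crossing is at y = 0.
(c) Fitting integer coefficients to these (and the overall shape) gives p.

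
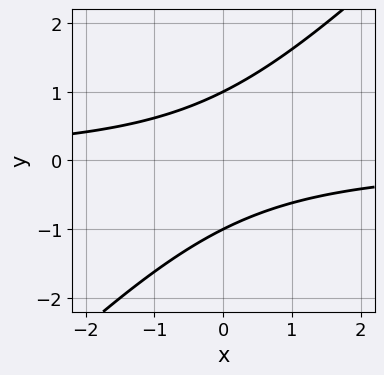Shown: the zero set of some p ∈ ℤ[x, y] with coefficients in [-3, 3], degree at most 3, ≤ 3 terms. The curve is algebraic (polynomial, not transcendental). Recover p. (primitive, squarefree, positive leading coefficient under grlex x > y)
x*y - y^2 + 1

First, the degree is 2 — a generic line meets the curve in up to 2 points.
Next, reading off the gridlines: no x-intercept at any integer in the box; the y-axis gridline crossings are at y ∈ {-1, 1}.
Finally, these observations pin down the coefficients.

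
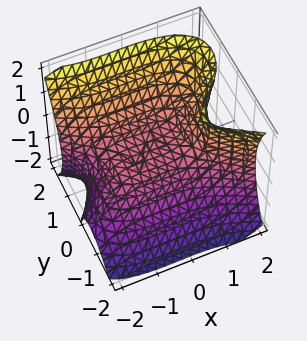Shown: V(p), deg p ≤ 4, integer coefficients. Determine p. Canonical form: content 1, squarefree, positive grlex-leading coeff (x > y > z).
x^3 + 3*y^3 - 2*y*z^2 + x^2 - 3*z

The degree is 3 — no degree-2 surface has this shape.
Against the integer gridlines: one y-axis crossing is at y = 0; one z-axis crossing is at z = 0.
Matching integer coefficients to the picture gives p. Check: (-1, 0, 0) on the x-axis lies on the surface, and p(-1, 0, 0) = 0. ✓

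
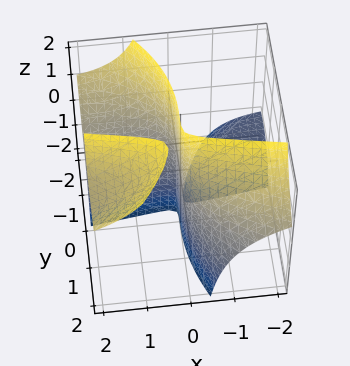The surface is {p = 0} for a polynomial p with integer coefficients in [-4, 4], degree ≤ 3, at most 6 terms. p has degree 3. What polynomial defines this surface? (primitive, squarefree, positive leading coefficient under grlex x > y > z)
(a) I count 3 distinct pieces. Treating them together as one polynomial.
(b) deg p = 3. A generic line meets the surface in up to 3 points.
(c) Checking where it meets the axes: one x-axis crossing is at x = 0; the visible z-axis segment lies entirely on the surface; it meets the y-axis at y = 0 (among the integer gridlines).
(d) Matching integer coefficients to the picture gives p.

3*x*y*z - y^3 + x^2 - x*y - 3*x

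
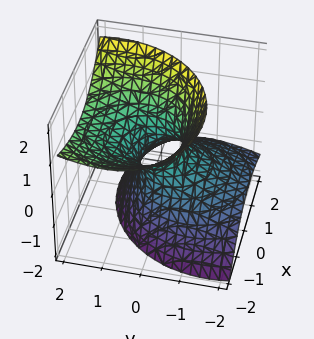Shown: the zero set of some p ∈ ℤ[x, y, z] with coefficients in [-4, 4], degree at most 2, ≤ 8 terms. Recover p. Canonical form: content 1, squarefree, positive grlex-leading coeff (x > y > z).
2*x^2 + 2*x*z + 2*y^2 - 3*y*z - 2*z^2 - 1

(a) deg p = 2. No degree-1 surface has this shape.
(b) Against the integer gridlines: no z-intercept at any integer in the box.
(c) Together with the visible shape, these determine p as stated.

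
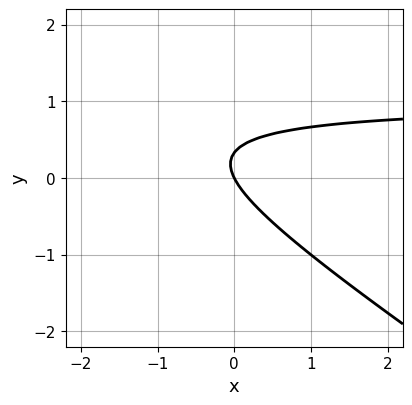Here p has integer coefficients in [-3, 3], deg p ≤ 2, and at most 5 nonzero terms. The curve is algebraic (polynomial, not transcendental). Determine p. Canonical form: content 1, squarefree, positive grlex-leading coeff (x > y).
2*x*y + 3*y^2 - 2*x - y

deg p = 2. No degree-1 curve has this shape.
Reading off the gridlines: one x-axis crossing is at x = 0; one y-axis crossing is at y = 0.
Fitting integer coefficients to these (and the overall shape) gives p.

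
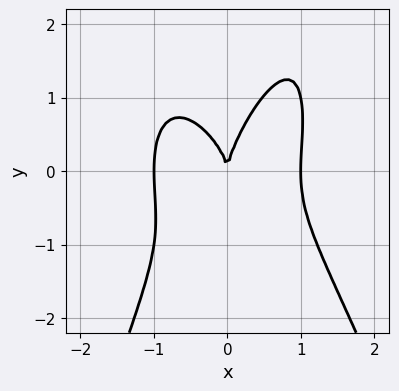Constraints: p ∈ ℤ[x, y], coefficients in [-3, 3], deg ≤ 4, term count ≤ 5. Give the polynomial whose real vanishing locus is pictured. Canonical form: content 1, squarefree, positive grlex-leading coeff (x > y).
(a) Degree: the shape is more complex than any degree-3 curve, so deg p = 4.
(b) Observable constraints: it crosses the y-axis at the gridline y = 0; among the integer gridlines, it crosses the x-axis at x ∈ {-1, 0, 1}.
(c) The integer polynomial consistent with all of this is the stated p.

3*x^4 - x*y^2 + y^3 - 3*x^2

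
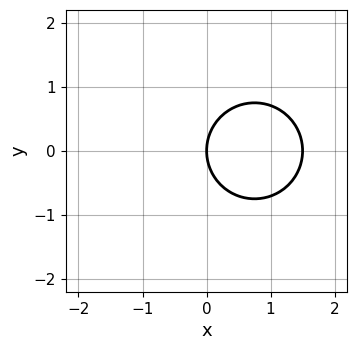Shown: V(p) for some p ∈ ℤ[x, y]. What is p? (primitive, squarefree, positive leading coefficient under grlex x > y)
2*x^2 + 2*y^2 - 3*x

1. The degree is 2 — no degree-1 curve has this shape.
2. Symmetries: the y ↦ −y reflection is a symmetry, so y appears only in even powers.
3. From the axis intercepts and sections: it crosses the y-axis at the gridline y = 0; it crosses the x-axis at the gridline x = 0.
4. The integer polynomial consistent with all of this is the stated p.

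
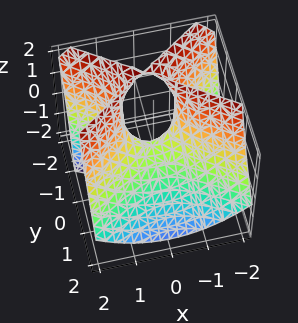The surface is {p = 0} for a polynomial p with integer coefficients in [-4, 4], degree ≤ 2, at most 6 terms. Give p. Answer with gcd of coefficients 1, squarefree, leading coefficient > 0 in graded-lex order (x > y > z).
1. Degree: the shape is more complex than any degree-1 surface, so deg p = 2.
2. From the visible intercepts: it meets the x-axis at x = 0 (among the integer gridlines); it crosses the y-axis at the gridline y = 0.
3. The integer polynomial consistent with all of this is the stated p.

x^2 - 2*y^2 - 2*y*z - z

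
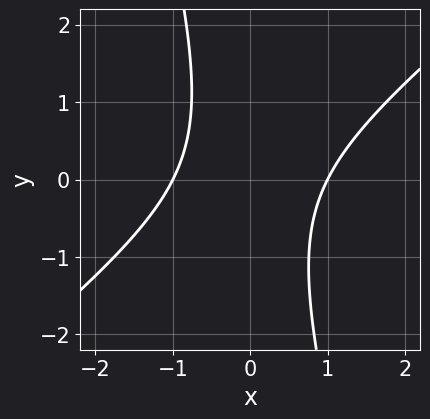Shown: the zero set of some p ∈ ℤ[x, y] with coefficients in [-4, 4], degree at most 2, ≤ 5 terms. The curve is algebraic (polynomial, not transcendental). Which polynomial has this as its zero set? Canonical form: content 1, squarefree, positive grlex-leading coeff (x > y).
3*x^2 - 3*x*y - y^2 - 3

(a) Degree: no degree-1 curve has this shape, so deg p = 2.
(b) From the visible intercepts: the x-axis gridline crossings are at x ∈ {-1, 1}; the curve avoids every integer y-axis point in the box.
(c) Solving for integer coefficients yields p as stated.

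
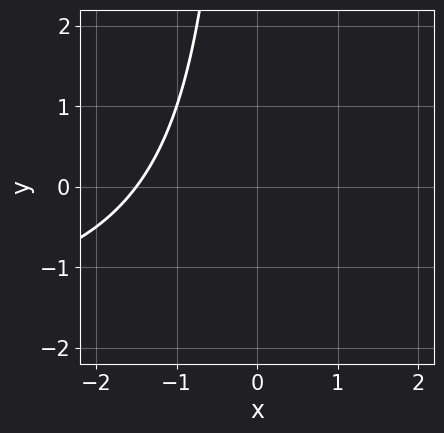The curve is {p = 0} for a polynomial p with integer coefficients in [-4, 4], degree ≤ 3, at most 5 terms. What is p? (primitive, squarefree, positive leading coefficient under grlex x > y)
x*y + 2*x + 3

(a) Degree: the shape is more complex than any degree-1 curve, so deg p = 2.
(b) Observable constraints: the curve avoids every integer y-axis point in the box.
(c) Assembling these constraints gives the stated polynomial.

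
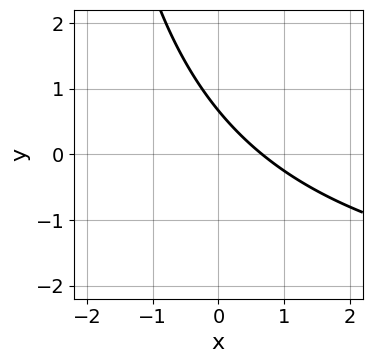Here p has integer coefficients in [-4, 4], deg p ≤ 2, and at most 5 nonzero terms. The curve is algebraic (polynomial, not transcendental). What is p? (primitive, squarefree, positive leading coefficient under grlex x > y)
x*y + 3*x + 3*y - 2

(a) Degree: a generic line meets the curve in up to 2 points, so deg p = 2.
(b) Matching integer coefficients to the picture gives p.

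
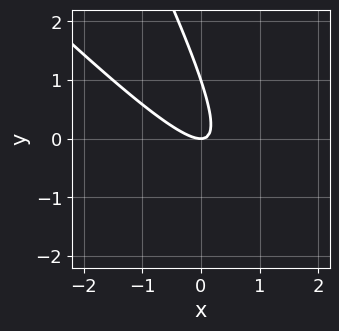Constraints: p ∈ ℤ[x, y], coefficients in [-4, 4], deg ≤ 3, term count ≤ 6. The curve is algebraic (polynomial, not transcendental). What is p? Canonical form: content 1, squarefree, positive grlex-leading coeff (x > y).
2*x^2 + 3*x*y + y^2 - y

1. deg p = 2.
2. From the visible intercepts: it meets the x-axis at x = 0 (among the integer gridlines); among the integer gridlines, it crosses the y-axis at y ∈ {0, 1}.
3. These observations pin down the coefficients.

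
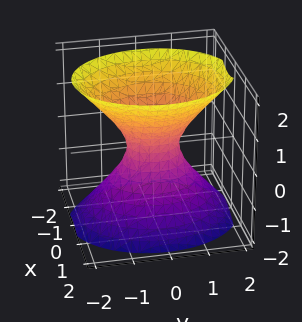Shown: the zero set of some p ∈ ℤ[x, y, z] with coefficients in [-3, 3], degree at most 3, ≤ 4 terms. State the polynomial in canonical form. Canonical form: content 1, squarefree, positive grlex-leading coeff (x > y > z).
deg p = 2.
Symmetries: mirror symmetry z ↦ −z ⇒ only even powers of z; it's symmetric under x → −x, forcing even powers of x; the y ↦ −y reflection is a symmetry, so y appears only in even powers.
Observable constraints: it misses every integer gridline on the z-axis.
Matching integer coefficients to the picture gives p.

3*x^2 + 2*y^2 - 2*z^2 - 1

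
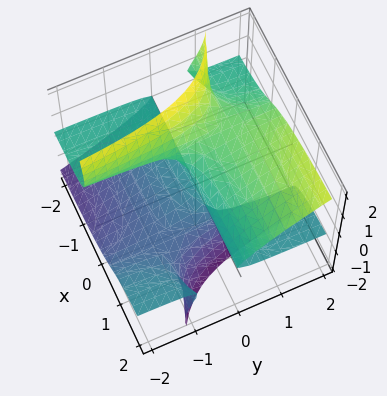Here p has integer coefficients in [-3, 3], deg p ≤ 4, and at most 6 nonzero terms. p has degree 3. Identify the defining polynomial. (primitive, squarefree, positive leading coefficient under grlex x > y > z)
2*x*y*z - 2*x*z^2 - z^3 + y

First, the degree is 3 — a generic line meets the surface in up to 3 points.
Next, reading off the gridlines: it crosses the y-axis at the gridline y = 0; it meets the z-axis at z = 0 (among the integer gridlines).
Finally, solving for integer coefficients yields p as stated. Check: (1, 0, 0) on the x-axis lies on the surface, and p(1, 0, 0) = 0. ✓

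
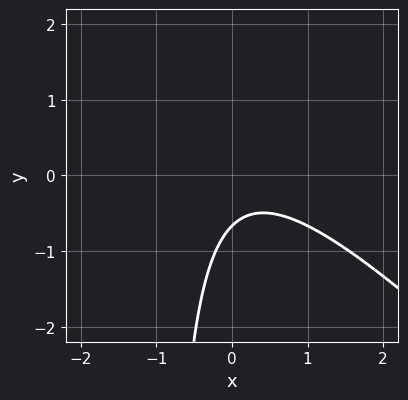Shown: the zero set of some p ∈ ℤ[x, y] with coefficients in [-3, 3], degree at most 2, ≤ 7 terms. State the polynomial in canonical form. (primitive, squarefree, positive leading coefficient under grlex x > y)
3*x^2 + 3*x*y - x + 3*y + 2

First, degree: a generic line meets the curve in up to 2 points, so deg p = 2.
Next, from the axis intercepts and sections: no x-intercept at any integer in the box.
Finally, together with the visible shape, these determine p as stated.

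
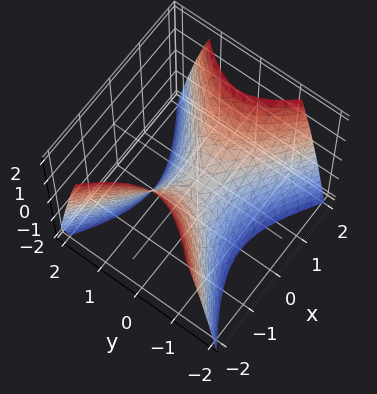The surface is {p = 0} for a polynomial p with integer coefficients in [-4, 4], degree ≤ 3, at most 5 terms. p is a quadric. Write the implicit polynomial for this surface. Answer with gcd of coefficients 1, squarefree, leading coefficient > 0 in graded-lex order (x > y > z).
1. Degree: a saddle surface; a quadric, so deg p = 2.
2. Symmetries: mirror symmetry x ↦ −x ⇒ only even powers of x; mirror symmetry y ↦ −y ⇒ only even powers of y.
3. From the axis intercepts and sections: it meets the x-axis at x = 0 (among the integer gridlines); it crosses the y-axis at the gridline y = 0; it crosses the z-axis at the gridline z = 0.
4. Solving for integer coefficients yields p as stated.

2*x^2 - 3*y^2 - 2*z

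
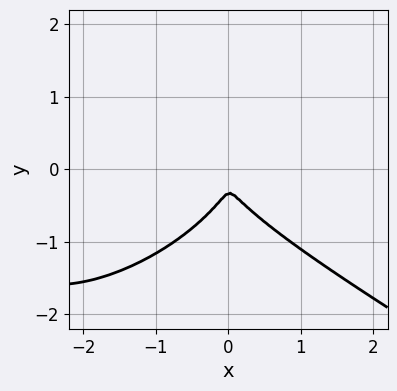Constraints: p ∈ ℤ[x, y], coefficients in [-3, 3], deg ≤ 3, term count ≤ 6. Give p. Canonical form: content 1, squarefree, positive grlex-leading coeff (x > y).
(a) Degree: a generic line meets the curve in up to 3 points, so deg p = 3.
(b) Matching integer coefficients to the picture gives p.

x^3 - x*y^2 + 3*y^3 + 3*x^2 + y^2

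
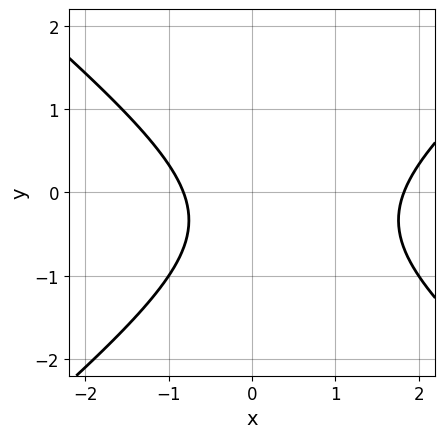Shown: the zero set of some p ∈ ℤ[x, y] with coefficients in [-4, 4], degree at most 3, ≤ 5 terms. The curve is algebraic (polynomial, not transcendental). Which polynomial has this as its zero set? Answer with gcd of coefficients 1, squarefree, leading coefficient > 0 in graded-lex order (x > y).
2*x^2 - 3*y^2 - 2*x - 2*y - 3

(a) Degree: a generic line meets the curve in up to 2 points, so deg p = 2.
(b) Observable constraints: no y-intercept at any integer in the box.
(c) Assembling these constraints gives the stated polynomial.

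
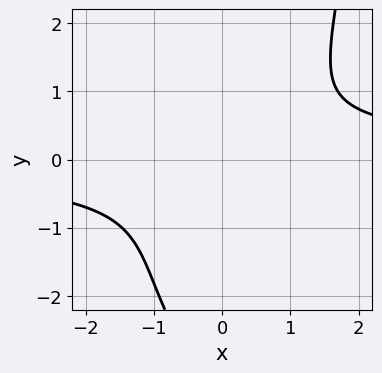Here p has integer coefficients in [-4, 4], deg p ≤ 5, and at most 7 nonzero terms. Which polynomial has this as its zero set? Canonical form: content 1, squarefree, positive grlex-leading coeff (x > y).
(a) deg p = 4. The shape is more complex than any degree-3 curve.
(b) Matching integer coefficients to the picture gives p.

2*x^3*y + x^2*y^2 - y^3 - 3*x^2 - 3*y^2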